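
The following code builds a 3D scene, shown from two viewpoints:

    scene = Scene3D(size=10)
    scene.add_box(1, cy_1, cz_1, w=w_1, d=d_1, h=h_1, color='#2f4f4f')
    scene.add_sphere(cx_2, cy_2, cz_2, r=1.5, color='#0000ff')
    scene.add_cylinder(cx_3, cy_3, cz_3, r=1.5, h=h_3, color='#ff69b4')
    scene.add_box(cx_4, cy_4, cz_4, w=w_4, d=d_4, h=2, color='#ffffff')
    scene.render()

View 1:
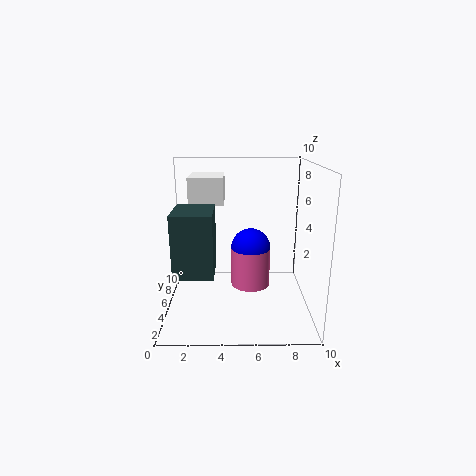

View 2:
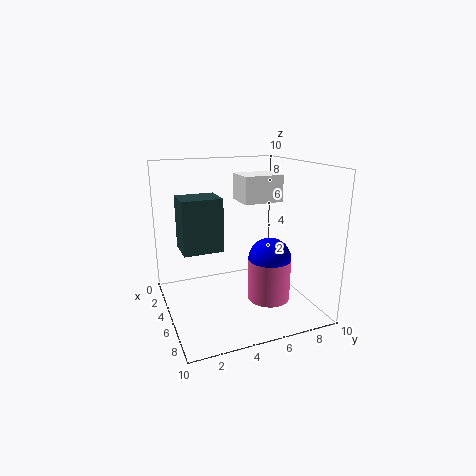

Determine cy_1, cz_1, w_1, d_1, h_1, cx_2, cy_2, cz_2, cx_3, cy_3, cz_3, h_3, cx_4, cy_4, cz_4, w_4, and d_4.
cy_1 = 1.5
cz_1 = 3.5
w_1 = 2.5
d_1 = 3
h_1 = 4
cx_2 = 6
cy_2 = 7
cz_2 = 3.5
cx_3 = 6
cy_3 = 7
cz_3 = 0.5
h_3 = 3
cx_4 = 1.5
cy_4 = 6
cz_4 = 7
w_4 = 2.5
d_4 = 3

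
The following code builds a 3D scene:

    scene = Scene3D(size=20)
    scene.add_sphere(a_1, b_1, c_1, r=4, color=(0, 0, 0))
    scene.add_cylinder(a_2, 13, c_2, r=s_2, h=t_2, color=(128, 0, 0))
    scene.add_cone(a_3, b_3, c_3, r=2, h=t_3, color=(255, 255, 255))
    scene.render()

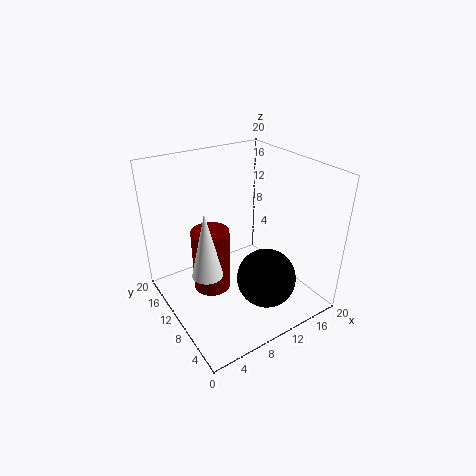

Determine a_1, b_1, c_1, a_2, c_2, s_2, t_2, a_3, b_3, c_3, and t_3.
a_1 = 11.5, b_1 = 5.25, c_1 = 5.5, a_2 = 7.25, c_2 = 1, s_2 = 2.75, t_2 = 9.5, a_3 = 4, b_3 = 8, c_3 = 7.5, t_3 = 8.75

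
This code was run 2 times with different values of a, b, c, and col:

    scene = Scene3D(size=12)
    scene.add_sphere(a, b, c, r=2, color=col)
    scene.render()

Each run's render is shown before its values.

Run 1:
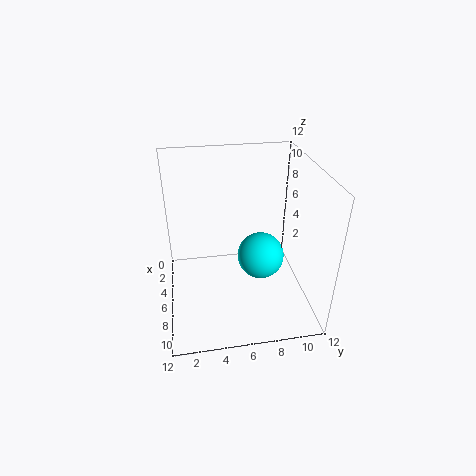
a = 6; b = 8; c = 4; col = 'cyan'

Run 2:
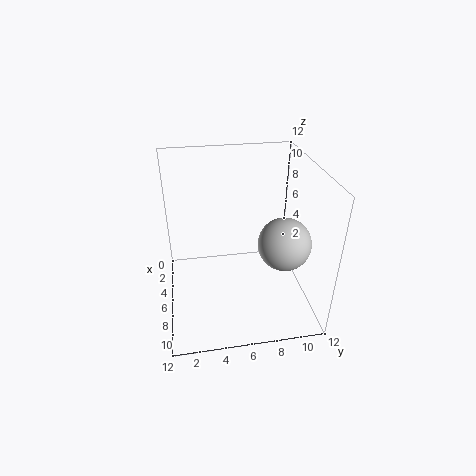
a = 9; b = 9; c = 7; col = 'lightgray'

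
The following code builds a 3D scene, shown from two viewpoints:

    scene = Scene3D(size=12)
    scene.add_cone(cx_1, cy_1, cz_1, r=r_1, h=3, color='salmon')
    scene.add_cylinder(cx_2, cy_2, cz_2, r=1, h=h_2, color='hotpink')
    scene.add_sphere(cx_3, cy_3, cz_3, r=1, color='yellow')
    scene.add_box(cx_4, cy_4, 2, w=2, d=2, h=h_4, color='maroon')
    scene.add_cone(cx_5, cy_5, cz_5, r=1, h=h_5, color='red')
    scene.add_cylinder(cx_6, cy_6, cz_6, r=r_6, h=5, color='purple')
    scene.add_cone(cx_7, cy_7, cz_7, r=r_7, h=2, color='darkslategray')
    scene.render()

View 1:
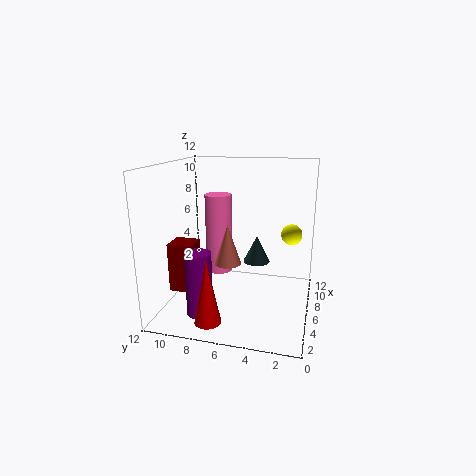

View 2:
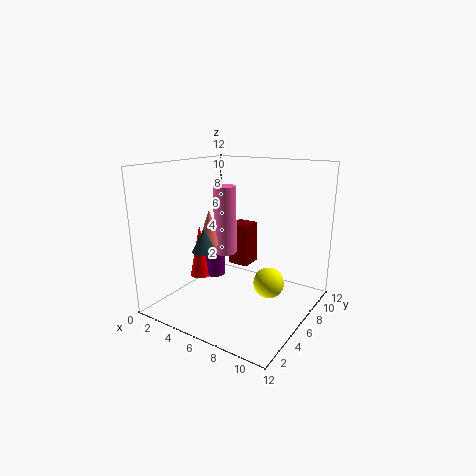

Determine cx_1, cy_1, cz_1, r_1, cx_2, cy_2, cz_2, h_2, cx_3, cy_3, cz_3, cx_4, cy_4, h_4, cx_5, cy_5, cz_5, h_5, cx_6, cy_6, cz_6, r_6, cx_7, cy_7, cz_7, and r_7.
cx_1 = 3
cy_1 = 6
cz_1 = 5
r_1 = 1
cx_2 = 4
cy_2 = 7
cz_2 = 4
h_2 = 6
cx_3 = 11
cy_3 = 2
cz_3 = 5
cx_4 = 3
cy_4 = 9
h_4 = 4
cx_5 = 1
cy_5 = 7
cz_5 = 1
h_5 = 5
cx_6 = 2
cy_6 = 8
cz_6 = 1
r_6 = 1
cx_7 = 4
cy_7 = 4
cz_7 = 5
r_7 = 1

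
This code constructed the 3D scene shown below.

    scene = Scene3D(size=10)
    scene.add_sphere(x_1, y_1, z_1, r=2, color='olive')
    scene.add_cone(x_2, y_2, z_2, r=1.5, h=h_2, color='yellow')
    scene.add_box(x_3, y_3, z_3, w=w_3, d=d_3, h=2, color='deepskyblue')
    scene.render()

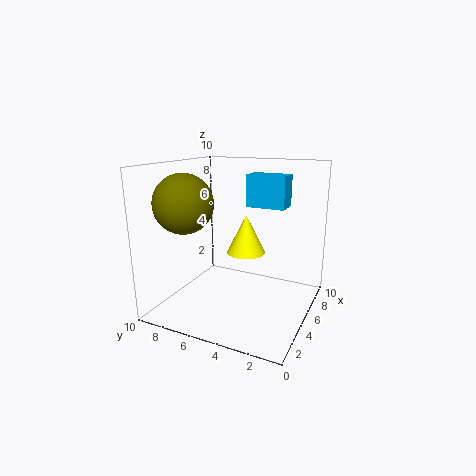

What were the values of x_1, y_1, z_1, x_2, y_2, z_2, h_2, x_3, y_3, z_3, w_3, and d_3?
x_1 = 3, y_1 = 8, z_1 = 7.5, x_2 = 7.5, y_2 = 5.5, z_2 = 3, h_2 = 3, x_3 = 4, y_3 = 1.5, z_3 = 7.5, w_3 = 1.5, d_3 = 2.5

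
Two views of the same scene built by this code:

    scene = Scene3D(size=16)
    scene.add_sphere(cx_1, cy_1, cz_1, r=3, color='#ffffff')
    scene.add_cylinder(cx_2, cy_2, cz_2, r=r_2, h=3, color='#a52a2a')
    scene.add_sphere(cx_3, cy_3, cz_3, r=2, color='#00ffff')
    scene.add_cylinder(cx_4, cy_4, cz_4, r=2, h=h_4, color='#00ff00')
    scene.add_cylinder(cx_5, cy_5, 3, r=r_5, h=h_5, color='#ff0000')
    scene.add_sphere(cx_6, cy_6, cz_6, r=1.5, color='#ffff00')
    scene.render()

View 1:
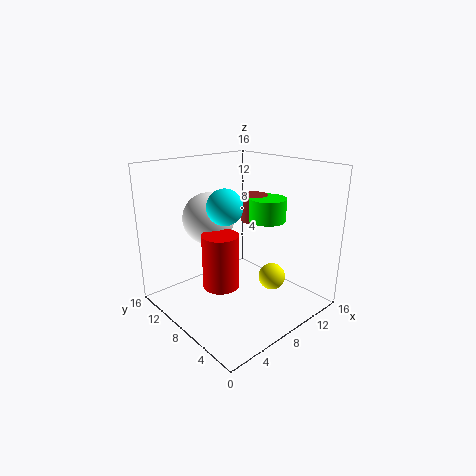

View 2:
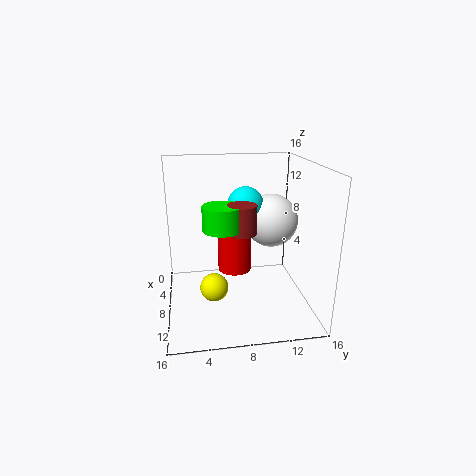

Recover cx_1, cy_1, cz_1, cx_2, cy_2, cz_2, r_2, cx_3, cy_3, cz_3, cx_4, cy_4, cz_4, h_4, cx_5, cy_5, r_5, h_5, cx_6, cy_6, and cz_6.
cx_1 = 7
cy_1 = 12
cz_1 = 9.5
cx_2 = 10.5
cy_2 = 8
cz_2 = 9.5
r_2 = 1.5
cx_3 = 7
cy_3 = 9
cz_3 = 11.5
cx_4 = 10.5
cy_4 = 6
cz_4 = 10
h_4 = 2.5
cx_5 = 5.5
cy_5 = 8
r_5 = 2
h_5 = 6
cx_6 = 10.5
cy_6 = 5
cz_6 = 3.5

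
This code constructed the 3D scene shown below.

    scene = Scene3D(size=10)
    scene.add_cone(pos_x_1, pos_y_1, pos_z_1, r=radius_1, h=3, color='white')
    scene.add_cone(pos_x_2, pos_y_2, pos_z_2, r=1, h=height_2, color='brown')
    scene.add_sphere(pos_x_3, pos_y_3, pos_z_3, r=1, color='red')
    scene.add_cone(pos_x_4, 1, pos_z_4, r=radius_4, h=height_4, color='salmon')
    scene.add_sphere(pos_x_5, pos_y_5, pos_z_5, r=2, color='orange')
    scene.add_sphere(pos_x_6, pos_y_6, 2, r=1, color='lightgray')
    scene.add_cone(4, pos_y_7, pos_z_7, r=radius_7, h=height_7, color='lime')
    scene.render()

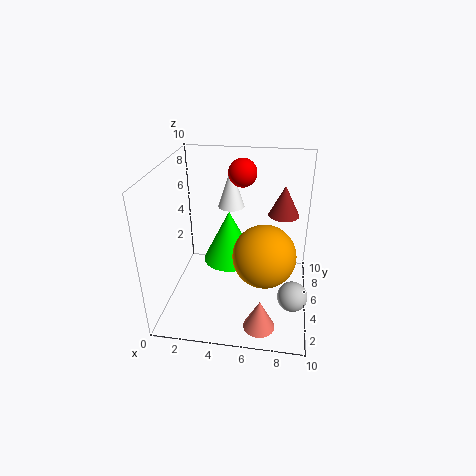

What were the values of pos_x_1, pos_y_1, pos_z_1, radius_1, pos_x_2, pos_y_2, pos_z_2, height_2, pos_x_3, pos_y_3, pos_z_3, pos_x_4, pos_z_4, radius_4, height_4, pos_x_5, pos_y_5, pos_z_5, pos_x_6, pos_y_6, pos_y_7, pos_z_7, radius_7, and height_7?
pos_x_1 = 4; pos_y_1 = 8; pos_z_1 = 6; radius_1 = 1; pos_x_2 = 8; pos_y_2 = 5; pos_z_2 = 7; height_2 = 2; pos_x_3 = 5; pos_y_3 = 7; pos_z_3 = 9; pos_x_4 = 7; pos_z_4 = 1; radius_4 = 1; height_4 = 2; pos_x_5 = 7; pos_y_5 = 3; pos_z_5 = 5; pos_x_6 = 9; pos_y_6 = 3; pos_y_7 = 7; pos_z_7 = 2; radius_7 = 2; height_7 = 4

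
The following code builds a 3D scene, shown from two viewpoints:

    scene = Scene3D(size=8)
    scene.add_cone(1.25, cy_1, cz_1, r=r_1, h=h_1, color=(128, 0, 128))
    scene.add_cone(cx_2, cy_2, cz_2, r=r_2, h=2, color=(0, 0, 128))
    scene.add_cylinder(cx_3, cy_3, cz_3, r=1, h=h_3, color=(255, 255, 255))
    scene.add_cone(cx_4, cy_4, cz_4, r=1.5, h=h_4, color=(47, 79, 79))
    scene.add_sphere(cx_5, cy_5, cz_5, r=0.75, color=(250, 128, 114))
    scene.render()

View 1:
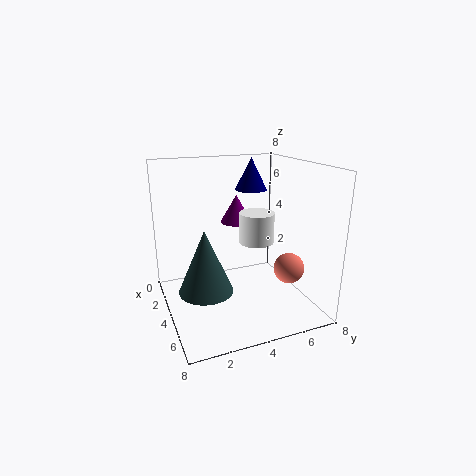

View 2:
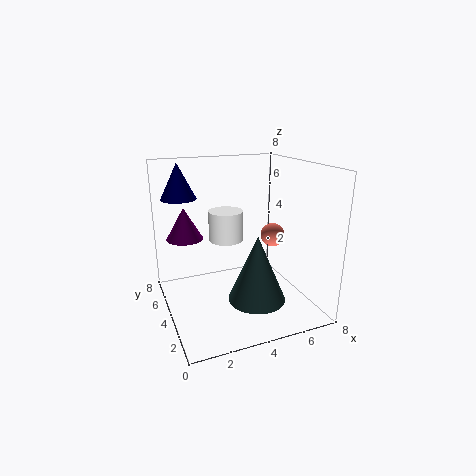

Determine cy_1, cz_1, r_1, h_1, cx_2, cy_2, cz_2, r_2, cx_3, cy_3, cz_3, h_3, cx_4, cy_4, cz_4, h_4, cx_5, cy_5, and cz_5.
cy_1 = 5
cz_1 = 4
r_1 = 1
h_1 = 1.75
cx_2 = 1.25
cy_2 = 6
cz_2 = 6
r_2 = 1
cx_3 = 3.75
cy_3 = 5.25
cz_3 = 3.5
h_3 = 1.75
cx_4 = 4.25
cy_4 = 2
cz_4 = 1.25
h_4 = 3.5
cx_5 = 7
cy_5 = 5.5
cz_5 = 3.25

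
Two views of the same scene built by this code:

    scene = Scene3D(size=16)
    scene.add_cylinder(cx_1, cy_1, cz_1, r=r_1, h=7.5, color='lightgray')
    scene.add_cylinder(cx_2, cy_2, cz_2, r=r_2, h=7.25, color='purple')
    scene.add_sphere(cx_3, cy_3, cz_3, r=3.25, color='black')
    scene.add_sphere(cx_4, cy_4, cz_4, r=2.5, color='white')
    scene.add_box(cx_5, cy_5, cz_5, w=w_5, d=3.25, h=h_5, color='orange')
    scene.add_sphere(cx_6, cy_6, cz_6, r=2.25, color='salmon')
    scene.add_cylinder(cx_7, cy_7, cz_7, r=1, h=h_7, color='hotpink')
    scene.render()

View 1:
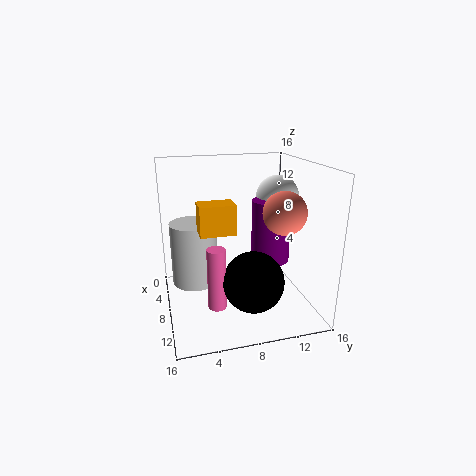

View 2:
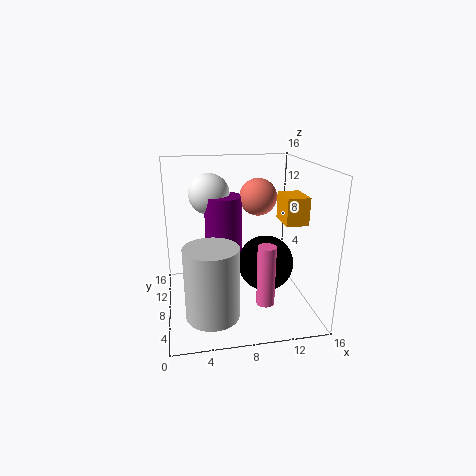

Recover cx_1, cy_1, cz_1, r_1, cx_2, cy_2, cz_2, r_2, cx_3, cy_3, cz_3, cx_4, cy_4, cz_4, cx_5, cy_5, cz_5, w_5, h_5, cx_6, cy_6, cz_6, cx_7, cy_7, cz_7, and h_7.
cx_1 = 4.5
cy_1 = 3.5
cz_1 = 1.5
r_1 = 2.75
cx_2 = 7
cy_2 = 12.25
cz_2 = 4.5
r_2 = 2.25
cx_3 = 11.5
cy_3 = 8.75
cz_3 = 4.25
cx_4 = 5.5
cy_4 = 13.5
cz_4 = 11.75
cx_5 = 11.75
cy_5 = 3
cz_5 = 10.75
w_5 = 2.25
h_5 = 2.75
cx_6 = 11.25
cy_6 = 12
cz_6 = 11.5
cx_7 = 10.5
cy_7 = 5
cz_7 = 1.25
h_7 = 6.75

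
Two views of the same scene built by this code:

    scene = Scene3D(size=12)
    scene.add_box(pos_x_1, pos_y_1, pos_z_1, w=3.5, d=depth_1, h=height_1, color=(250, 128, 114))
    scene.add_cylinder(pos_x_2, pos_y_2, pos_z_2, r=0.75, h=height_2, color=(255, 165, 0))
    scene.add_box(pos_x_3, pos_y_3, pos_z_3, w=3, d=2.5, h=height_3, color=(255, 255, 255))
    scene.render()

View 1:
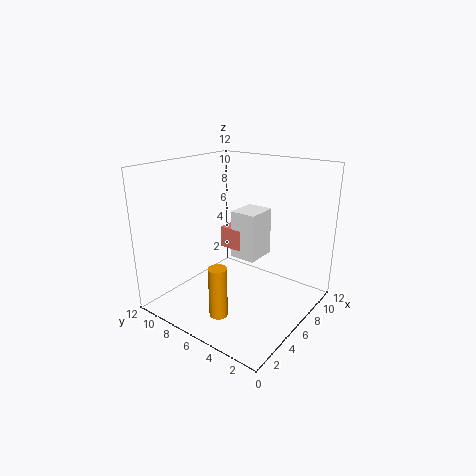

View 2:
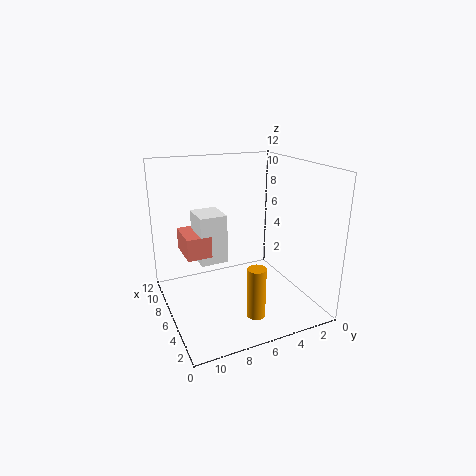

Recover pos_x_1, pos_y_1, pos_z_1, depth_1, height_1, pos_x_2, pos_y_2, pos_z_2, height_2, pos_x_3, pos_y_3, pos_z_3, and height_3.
pos_x_1 = 8.25
pos_y_1 = 7.5
pos_z_1 = 3.5
depth_1 = 2.25
height_1 = 2
pos_x_2 = 3
pos_y_2 = 5.75
pos_z_2 = 0.25
height_2 = 4.25
pos_x_3 = 8.25
pos_y_3 = 6
pos_z_3 = 2.75
height_3 = 4.5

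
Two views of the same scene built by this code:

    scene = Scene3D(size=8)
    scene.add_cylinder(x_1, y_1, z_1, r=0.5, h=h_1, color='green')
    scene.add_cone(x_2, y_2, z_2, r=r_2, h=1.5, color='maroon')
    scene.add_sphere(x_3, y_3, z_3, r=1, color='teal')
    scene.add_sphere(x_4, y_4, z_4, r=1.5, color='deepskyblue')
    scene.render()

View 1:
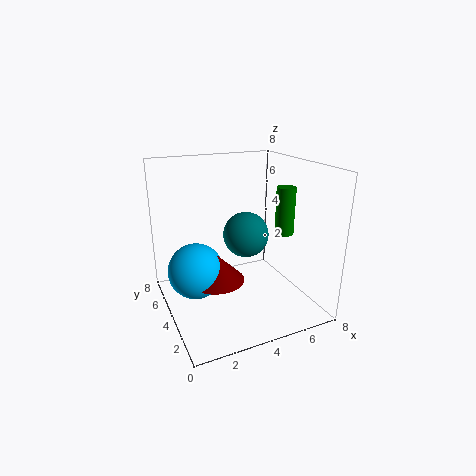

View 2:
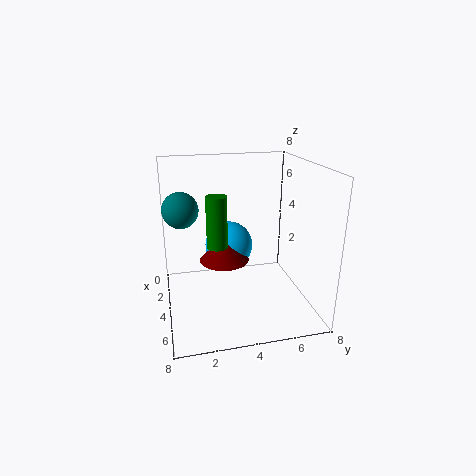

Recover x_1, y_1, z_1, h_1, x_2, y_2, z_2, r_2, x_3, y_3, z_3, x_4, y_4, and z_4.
x_1 = 6
y_1 = 2.5
z_1 = 4.5
h_1 = 2.5
x_2 = 2.5
y_2 = 3.5
z_2 = 2
r_2 = 1.5
x_3 = 3
y_3 = 1
z_3 = 5.5
x_4 = 1.5
y_4 = 4
z_4 = 2.5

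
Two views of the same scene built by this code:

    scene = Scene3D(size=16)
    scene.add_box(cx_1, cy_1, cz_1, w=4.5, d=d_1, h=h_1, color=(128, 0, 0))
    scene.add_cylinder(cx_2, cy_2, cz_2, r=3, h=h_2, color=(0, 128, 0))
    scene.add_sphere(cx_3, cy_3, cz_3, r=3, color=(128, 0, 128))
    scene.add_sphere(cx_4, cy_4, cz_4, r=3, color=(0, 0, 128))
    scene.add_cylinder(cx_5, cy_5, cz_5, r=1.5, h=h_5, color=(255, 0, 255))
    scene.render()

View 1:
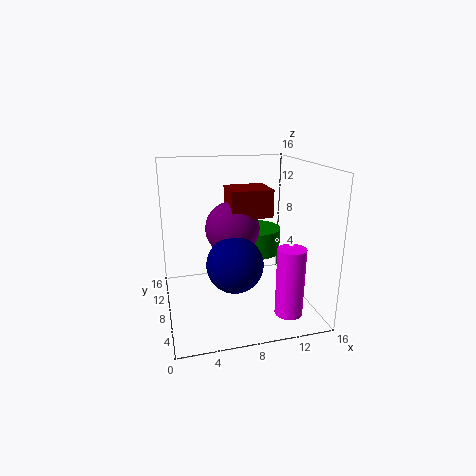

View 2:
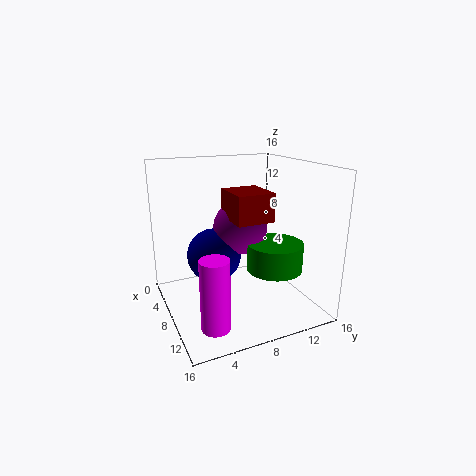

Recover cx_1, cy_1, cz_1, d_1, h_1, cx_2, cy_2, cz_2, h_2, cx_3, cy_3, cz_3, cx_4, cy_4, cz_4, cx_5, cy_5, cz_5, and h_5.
cx_1 = 7; cy_1 = 6.5; cz_1 = 10.5; d_1 = 4; h_1 = 3; cx_2 = 11; cy_2 = 11; cz_2 = 5; h_2 = 3; cx_3 = 7.5; cy_3 = 8.5; cz_3 = 9; cx_4 = 7; cy_4 = 5.5; cz_4 = 6; cx_5 = 12.5; cy_5 = 3.5; cz_5 = 0.5; h_5 = 7.5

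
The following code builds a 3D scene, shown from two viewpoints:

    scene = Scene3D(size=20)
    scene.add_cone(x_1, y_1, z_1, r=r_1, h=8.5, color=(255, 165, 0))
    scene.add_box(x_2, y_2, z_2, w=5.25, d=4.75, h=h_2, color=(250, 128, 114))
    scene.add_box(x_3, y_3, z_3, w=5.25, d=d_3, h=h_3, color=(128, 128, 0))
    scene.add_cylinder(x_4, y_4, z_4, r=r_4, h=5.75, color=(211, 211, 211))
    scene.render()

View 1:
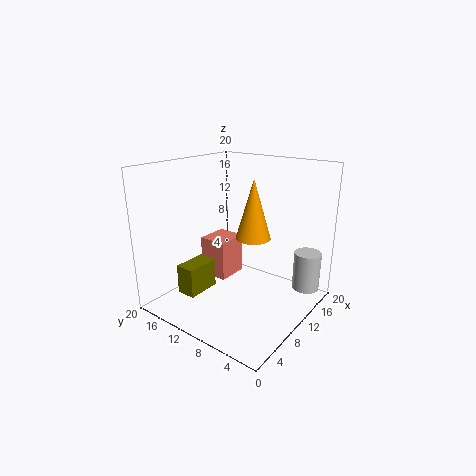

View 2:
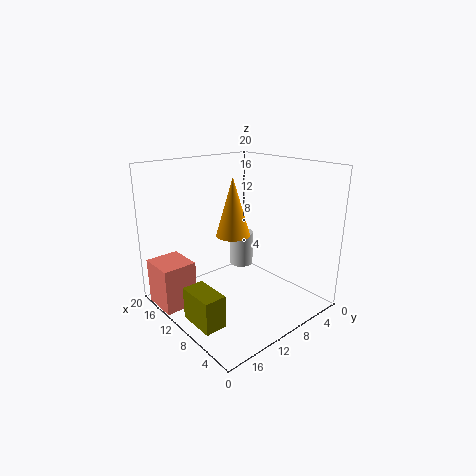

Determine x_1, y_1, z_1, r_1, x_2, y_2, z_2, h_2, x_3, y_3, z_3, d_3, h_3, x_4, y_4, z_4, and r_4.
x_1 = 12.25, y_1 = 9, z_1 = 9.5, r_1 = 2.5, x_2 = 13, y_2 = 15.25, z_2 = 0.25, h_2 = 6.5, x_3 = 6, y_3 = 15.5, z_3 = 0.25, d_3 = 3, h_3 = 4.5, x_4 = 17.5, y_4 = 2.75, z_4 = 1.25, r_4 = 2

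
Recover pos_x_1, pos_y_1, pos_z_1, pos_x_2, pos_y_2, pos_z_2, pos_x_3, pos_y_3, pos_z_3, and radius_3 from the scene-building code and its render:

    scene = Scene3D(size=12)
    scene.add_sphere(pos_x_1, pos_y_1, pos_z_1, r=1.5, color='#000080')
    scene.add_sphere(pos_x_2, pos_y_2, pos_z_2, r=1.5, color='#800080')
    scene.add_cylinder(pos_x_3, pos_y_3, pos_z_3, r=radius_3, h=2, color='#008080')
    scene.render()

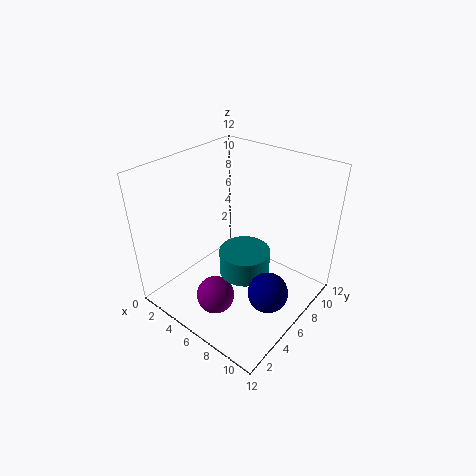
pos_x_1 = 10.5, pos_y_1 = 4, pos_z_1 = 4, pos_x_2 = 6.5, pos_y_2 = 2.5, pos_z_2 = 2.5, pos_x_3 = 7.5, pos_y_3 = 5, pos_z_3 = 4, radius_3 = 2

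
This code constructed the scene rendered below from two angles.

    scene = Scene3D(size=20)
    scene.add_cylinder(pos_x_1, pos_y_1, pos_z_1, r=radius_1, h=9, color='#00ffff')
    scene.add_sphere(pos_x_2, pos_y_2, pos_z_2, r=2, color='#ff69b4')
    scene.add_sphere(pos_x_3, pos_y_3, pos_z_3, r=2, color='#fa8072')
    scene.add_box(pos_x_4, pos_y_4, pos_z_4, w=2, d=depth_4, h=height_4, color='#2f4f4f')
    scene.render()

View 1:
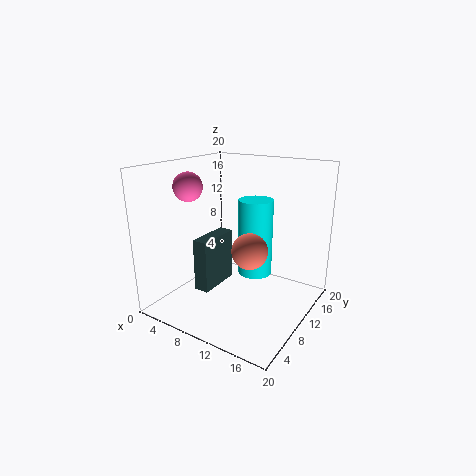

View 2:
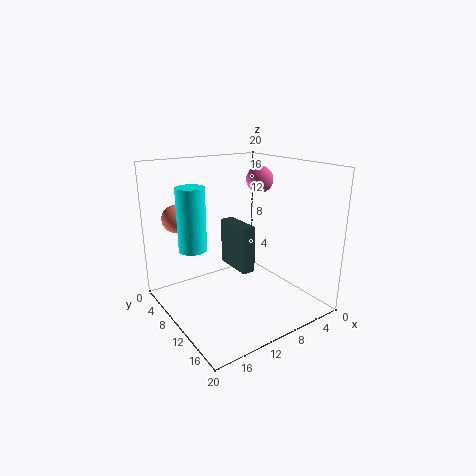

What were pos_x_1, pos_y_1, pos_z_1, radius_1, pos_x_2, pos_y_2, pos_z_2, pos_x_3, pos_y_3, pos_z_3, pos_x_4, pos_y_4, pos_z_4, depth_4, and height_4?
pos_x_1 = 15
pos_y_1 = 6
pos_z_1 = 8
radius_1 = 2
pos_x_2 = 4
pos_y_2 = 7
pos_z_2 = 17
pos_x_3 = 16
pos_y_3 = 3
pos_z_3 = 12
pos_x_4 = 7
pos_y_4 = 4
pos_z_4 = 4
depth_4 = 6
height_4 = 7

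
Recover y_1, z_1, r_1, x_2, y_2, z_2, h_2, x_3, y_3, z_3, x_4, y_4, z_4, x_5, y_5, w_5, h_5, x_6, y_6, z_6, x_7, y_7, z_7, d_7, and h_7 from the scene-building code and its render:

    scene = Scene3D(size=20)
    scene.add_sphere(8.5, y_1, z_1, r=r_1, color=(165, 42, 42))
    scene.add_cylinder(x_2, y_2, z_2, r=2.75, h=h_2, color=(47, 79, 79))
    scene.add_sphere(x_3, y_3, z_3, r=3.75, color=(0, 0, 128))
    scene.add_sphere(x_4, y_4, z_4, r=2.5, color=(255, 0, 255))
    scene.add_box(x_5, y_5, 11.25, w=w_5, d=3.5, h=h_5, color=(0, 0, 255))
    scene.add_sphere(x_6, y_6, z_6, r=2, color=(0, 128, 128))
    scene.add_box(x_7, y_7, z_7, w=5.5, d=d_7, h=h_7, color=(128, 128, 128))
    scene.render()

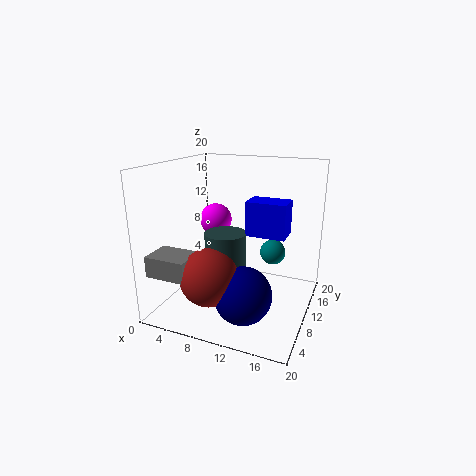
y_1 = 4; z_1 = 6.5; r_1 = 3.75; x_2 = 9.25; y_2 = 7.5; z_2 = 6; h_2 = 5.5; x_3 = 12.75; y_3 = 5; z_3 = 4.25; x_4 = 4; y_4 = 15.25; z_4 = 10.5; x_5 = 11.75; y_5 = 8; w_5 = 5.25; h_5 = 4.5; x_6 = 13; y_6 = 17.25; z_6 = 5.5; x_7 = 1; y_7 = 1; z_7 = 6.5; d_7 = 4.25; h_7 = 2.75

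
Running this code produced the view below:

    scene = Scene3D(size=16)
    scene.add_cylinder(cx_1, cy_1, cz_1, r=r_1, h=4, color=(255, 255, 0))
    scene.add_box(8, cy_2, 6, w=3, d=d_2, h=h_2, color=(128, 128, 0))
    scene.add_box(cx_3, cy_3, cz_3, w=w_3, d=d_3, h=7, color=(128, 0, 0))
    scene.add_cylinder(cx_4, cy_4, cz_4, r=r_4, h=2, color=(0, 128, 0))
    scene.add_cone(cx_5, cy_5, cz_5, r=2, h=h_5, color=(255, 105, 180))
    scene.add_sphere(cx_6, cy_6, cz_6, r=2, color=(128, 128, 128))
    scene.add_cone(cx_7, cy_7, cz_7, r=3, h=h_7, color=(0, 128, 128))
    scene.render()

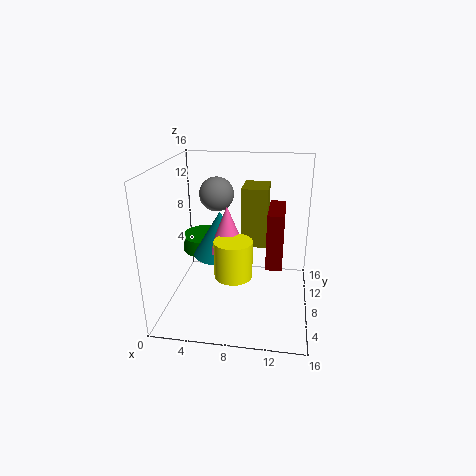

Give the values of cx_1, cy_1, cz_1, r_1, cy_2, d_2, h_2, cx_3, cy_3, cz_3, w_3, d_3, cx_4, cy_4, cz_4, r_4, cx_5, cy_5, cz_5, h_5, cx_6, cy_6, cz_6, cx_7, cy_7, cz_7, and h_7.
cx_1 = 8; cy_1 = 5; cz_1 = 5; r_1 = 2; cy_2 = 10; d_2 = 4; h_2 = 7; cx_3 = 11; cy_3 = 10; cz_3 = 3; w_3 = 2; d_3 = 6; cx_4 = 3; cy_4 = 13; cz_4 = 4; r_4 = 3; cx_5 = 7; cy_5 = 7; cz_5 = 7; h_5 = 5; cx_6 = 5; cy_6 = 11; cz_6 = 12; cx_7 = 6; cy_7 = 8; cz_7 = 6; h_7 = 5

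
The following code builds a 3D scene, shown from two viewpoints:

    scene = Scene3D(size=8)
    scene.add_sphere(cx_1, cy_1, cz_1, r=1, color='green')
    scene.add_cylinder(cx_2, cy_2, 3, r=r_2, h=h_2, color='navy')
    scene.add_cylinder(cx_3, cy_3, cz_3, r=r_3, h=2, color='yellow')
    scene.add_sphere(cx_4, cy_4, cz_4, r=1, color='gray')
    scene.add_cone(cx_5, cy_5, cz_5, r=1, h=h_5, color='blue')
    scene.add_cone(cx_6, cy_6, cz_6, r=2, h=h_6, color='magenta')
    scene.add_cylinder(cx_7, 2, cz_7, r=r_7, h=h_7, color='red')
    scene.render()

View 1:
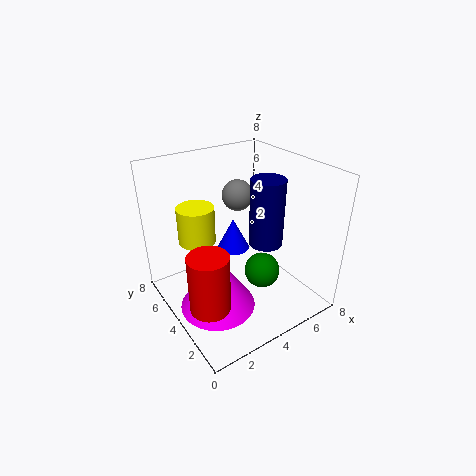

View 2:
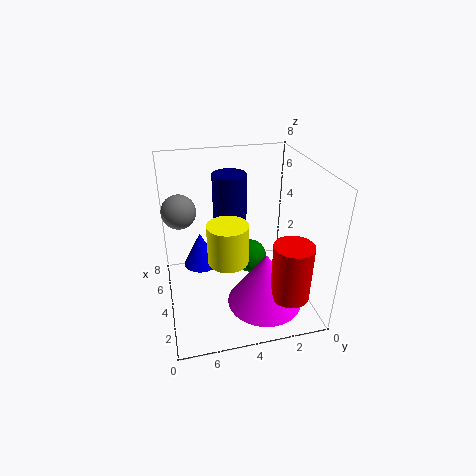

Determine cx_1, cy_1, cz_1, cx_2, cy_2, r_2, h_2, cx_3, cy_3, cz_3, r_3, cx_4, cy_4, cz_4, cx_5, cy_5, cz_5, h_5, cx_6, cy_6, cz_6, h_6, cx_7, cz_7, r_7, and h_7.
cx_1 = 5, cy_1 = 3, cz_1 = 2, cx_2 = 6, cy_2 = 4, r_2 = 1, h_2 = 4, cx_3 = 2, cy_3 = 5, cz_3 = 4, r_3 = 1, cx_4 = 6, cy_4 = 7, cz_4 = 5, cx_5 = 5, cy_5 = 6, cz_5 = 2, h_5 = 2, cx_6 = 2, cy_6 = 3, cz_6 = 1, h_6 = 3, cx_7 = 1, cz_7 = 2, r_7 = 1, h_7 = 3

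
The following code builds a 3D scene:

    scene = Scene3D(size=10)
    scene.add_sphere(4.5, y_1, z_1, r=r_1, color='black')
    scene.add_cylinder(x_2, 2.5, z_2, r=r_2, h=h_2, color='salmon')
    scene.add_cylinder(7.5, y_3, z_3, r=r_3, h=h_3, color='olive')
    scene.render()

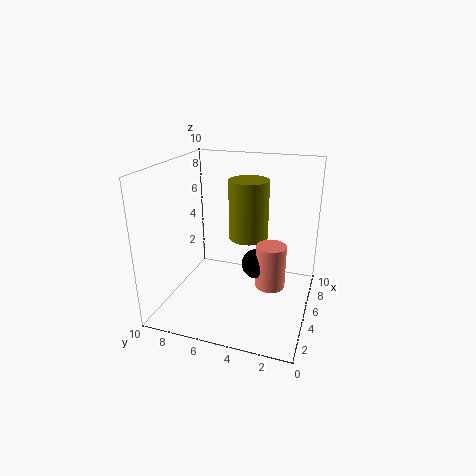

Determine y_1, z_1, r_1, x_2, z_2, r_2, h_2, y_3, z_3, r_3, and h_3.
y_1 = 3.5
z_1 = 3.5
r_1 = 1
x_2 = 4.5
z_2 = 2
r_2 = 1
h_2 = 3
y_3 = 5
z_3 = 4
r_3 = 1.5
h_3 = 4.5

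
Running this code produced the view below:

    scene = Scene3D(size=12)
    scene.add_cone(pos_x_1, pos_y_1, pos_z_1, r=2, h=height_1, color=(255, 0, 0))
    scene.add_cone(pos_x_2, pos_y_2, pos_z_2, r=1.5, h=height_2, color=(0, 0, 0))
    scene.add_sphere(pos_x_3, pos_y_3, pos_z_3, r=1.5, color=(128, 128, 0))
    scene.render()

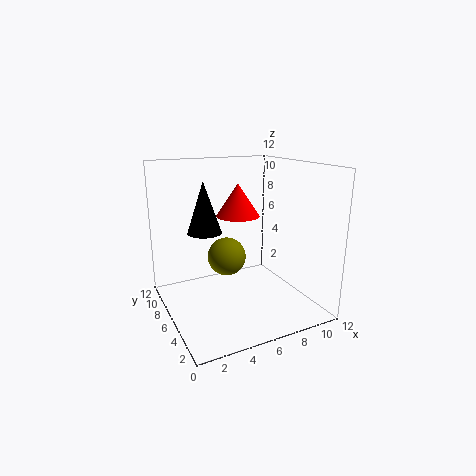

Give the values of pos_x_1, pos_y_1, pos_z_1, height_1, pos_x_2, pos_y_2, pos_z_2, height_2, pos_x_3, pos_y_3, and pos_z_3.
pos_x_1 = 7.5, pos_y_1 = 9, pos_z_1 = 7, height_1 = 3, pos_x_2 = 4, pos_y_2 = 8.5, pos_z_2 = 6, height_2 = 4.5, pos_x_3 = 4.5, pos_y_3 = 5, pos_z_3 = 5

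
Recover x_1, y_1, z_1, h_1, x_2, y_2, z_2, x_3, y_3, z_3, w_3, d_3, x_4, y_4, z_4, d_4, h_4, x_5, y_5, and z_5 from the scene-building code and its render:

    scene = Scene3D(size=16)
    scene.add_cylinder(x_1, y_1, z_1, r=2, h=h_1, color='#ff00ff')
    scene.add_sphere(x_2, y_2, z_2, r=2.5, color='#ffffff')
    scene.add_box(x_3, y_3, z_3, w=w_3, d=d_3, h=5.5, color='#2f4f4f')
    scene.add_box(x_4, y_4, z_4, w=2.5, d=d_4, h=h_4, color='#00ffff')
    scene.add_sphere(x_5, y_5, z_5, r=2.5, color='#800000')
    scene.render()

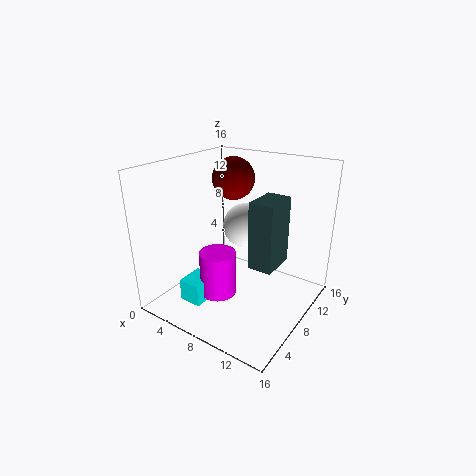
x_1 = 7
y_1 = 5.5
z_1 = 2
h_1 = 5
x_2 = 8
y_2 = 9.5
z_2 = 9
x_3 = 14
y_3 = 0.5
z_3 = 10
w_3 = 2
d_3 = 3
x_4 = 4
y_4 = 2.5
z_4 = 1.5
d_4 = 3
h_4 = 2.5
x_5 = 5
y_5 = 11.5
z_5 = 13.5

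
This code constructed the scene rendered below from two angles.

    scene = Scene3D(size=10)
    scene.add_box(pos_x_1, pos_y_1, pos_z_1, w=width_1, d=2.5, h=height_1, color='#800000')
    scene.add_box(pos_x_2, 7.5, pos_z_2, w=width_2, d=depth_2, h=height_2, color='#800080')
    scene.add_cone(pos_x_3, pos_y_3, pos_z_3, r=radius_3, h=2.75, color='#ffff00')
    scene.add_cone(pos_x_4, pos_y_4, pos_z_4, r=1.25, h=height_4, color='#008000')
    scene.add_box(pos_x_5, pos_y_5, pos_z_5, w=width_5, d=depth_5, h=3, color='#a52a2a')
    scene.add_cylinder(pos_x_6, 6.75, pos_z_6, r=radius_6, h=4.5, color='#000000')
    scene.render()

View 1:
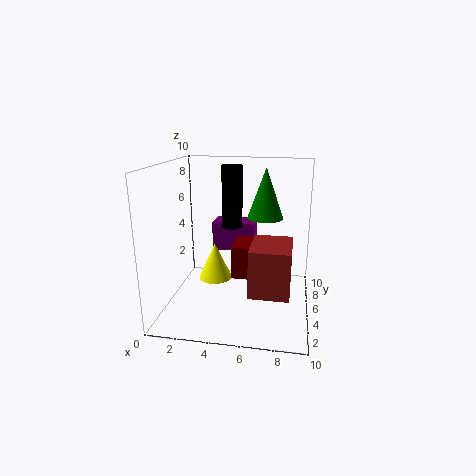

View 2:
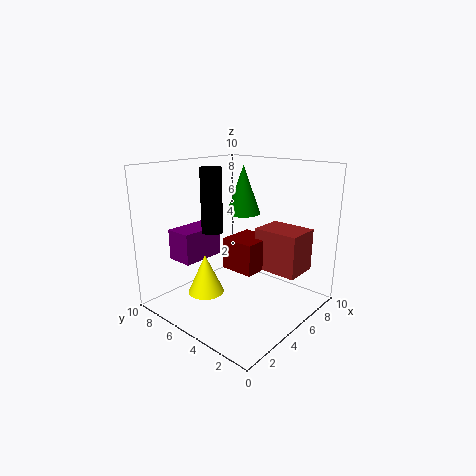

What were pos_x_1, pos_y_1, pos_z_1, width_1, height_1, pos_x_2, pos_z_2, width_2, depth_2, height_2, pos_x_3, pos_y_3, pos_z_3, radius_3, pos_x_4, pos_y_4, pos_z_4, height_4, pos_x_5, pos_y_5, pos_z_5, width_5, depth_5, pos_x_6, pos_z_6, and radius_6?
pos_x_1 = 4.75; pos_y_1 = 3.75; pos_z_1 = 2.5; width_1 = 2.75; height_1 = 2.25; pos_x_2 = 2.5; pos_z_2 = 3; width_2 = 3.25; depth_2 = 2; height_2 = 2.25; pos_x_3 = 3; pos_y_3 = 6.25; pos_z_3 = 1.25; radius_3 = 1.25; pos_x_4 = 6.75; pos_y_4 = 6; pos_z_4 = 6.25; height_4 = 3.5; pos_x_5 = 6.25; pos_y_5 = 1.25; pos_z_5 = 2.5; width_5 = 2.5; depth_5 = 3.25; pos_x_6 = 4.25; pos_z_6 = 5.25; radius_6 = 0.75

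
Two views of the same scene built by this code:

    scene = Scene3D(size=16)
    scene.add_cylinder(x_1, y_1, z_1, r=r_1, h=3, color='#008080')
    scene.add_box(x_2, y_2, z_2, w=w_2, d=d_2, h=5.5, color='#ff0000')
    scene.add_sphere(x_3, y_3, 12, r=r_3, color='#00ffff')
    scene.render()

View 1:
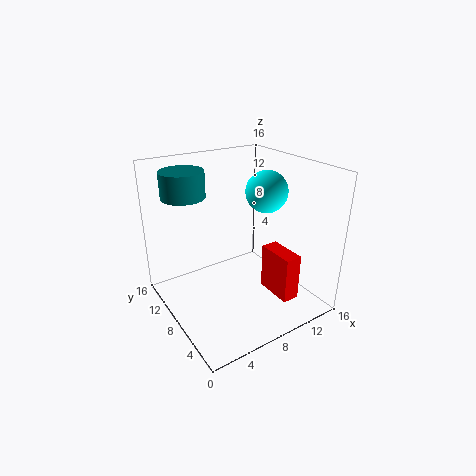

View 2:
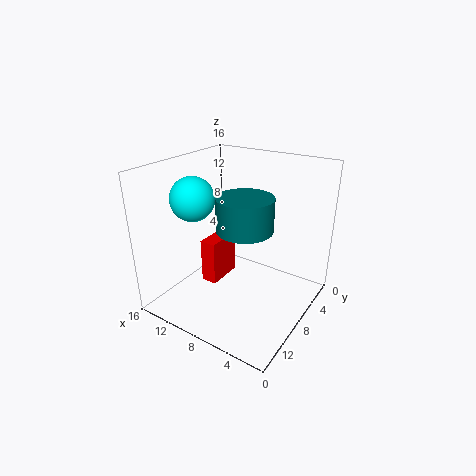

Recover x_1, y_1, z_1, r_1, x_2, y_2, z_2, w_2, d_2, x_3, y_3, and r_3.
x_1 = 4, y_1 = 13, z_1 = 12, r_1 = 2.5, x_2 = 11.5, y_2 = 3.5, z_2 = 0.5, w_2 = 2, d_2 = 4.5, x_3 = 13, y_3 = 9.5, r_3 = 2.5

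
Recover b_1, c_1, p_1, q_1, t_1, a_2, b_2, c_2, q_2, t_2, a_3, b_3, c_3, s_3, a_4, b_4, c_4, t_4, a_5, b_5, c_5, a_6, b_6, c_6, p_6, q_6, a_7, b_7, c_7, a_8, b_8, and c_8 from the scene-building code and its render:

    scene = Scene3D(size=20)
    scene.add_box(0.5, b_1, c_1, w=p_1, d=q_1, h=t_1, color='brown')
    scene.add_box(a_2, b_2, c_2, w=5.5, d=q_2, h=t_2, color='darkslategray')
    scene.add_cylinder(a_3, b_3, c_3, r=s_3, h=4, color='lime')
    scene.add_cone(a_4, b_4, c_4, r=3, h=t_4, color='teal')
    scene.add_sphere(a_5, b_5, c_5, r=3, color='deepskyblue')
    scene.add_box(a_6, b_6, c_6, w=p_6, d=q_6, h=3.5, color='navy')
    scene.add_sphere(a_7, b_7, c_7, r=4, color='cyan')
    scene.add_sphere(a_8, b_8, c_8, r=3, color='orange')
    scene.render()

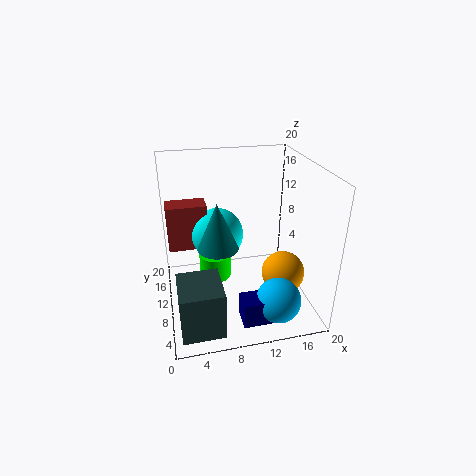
b_1 = 15
c_1 = 6
p_1 = 6
q_1 = 3.5
t_1 = 7
a_2 = 1
b_2 = 1
c_2 = 1
q_2 = 6
t_2 = 6.5
a_3 = 7.5
b_3 = 15.5
c_3 = 0.5
s_3 = 2.5
a_4 = 7.5
b_4 = 12
c_4 = 7.5
t_4 = 7
a_5 = 14
b_5 = 3.5
c_5 = 3.5
a_6 = 9
b_6 = 2
c_6 = 1
p_6 = 6.5
q_6 = 3
a_7 = 8
b_7 = 15.5
c_7 = 8
a_8 = 16
b_8 = 7.5
c_8 = 5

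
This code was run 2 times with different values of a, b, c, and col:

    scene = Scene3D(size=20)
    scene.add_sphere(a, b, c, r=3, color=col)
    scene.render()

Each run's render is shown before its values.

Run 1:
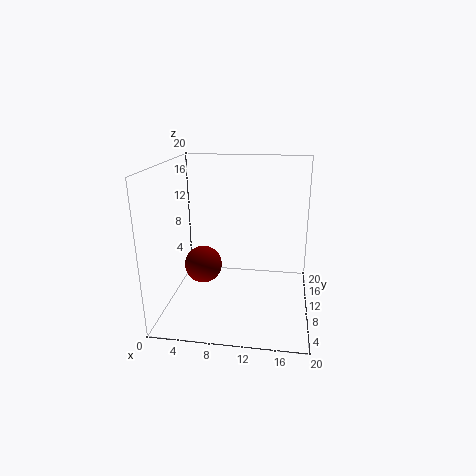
a = 3.5; b = 15; c = 3; col = 'maroon'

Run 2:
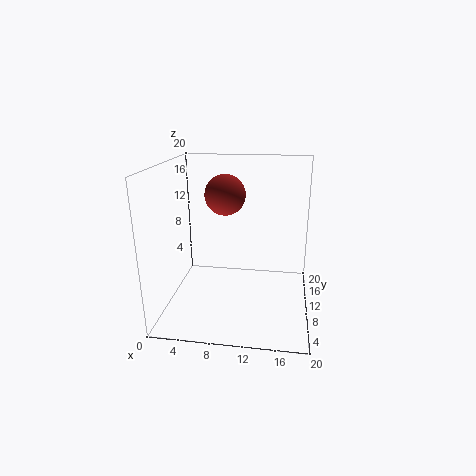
a = 7.5; b = 14; c = 15; col = 'brown'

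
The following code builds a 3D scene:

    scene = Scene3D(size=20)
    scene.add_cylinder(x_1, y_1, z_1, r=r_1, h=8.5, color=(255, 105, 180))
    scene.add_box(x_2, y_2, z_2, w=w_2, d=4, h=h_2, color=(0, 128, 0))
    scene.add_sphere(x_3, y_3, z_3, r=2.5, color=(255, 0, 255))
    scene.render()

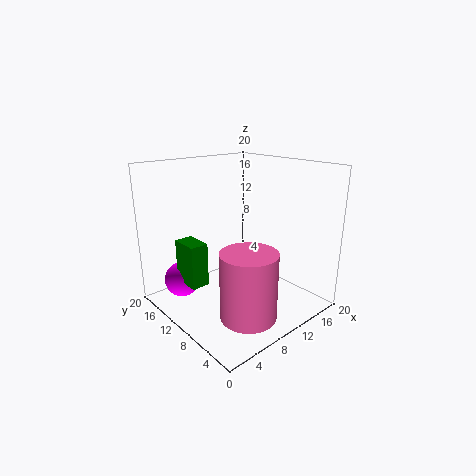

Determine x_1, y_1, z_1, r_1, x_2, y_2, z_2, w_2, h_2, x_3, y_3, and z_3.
x_1 = 6
y_1 = 3.5
z_1 = 2.5
r_1 = 3.5
x_2 = 3
y_2 = 11
z_2 = 4
w_2 = 2.5
h_2 = 6
x_3 = 4
y_3 = 15.5
z_3 = 3.5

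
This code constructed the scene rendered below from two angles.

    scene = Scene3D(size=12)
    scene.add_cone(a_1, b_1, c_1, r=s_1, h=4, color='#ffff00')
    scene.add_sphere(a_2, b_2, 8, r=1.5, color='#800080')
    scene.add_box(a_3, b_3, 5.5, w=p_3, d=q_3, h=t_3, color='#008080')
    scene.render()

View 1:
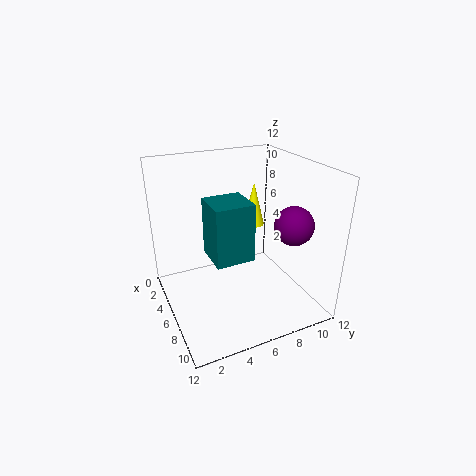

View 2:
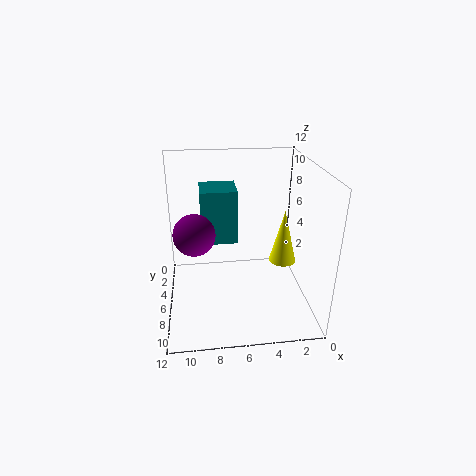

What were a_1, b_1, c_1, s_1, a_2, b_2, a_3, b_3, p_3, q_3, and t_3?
a_1 = 3; b_1 = 9; c_1 = 5.5; s_1 = 1; a_2 = 9.5; b_2 = 9; a_3 = 6; b_3 = 3; p_3 = 3; q_3 = 3; t_3 = 4.5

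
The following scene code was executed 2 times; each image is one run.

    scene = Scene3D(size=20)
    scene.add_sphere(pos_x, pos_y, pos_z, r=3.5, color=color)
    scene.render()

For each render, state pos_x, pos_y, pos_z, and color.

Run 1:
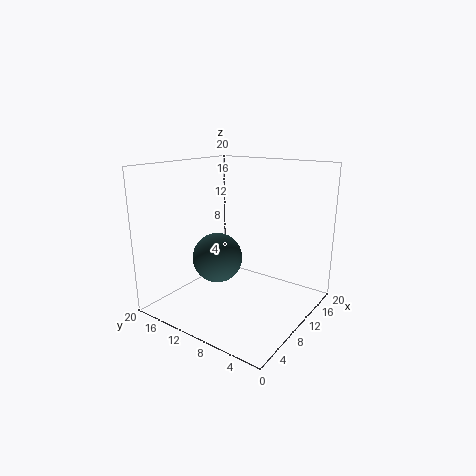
pos_x = 8.5, pos_y = 12.5, pos_z = 7, color = 'darkslategray'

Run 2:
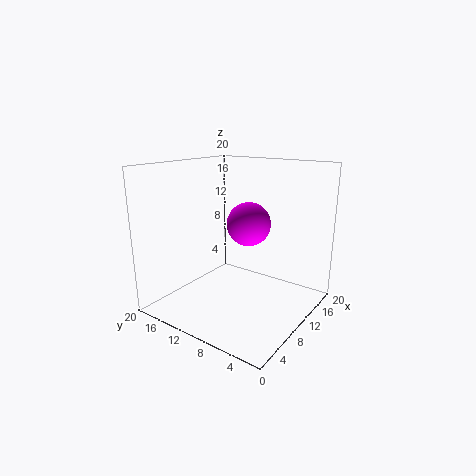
pos_x = 16.5, pos_y = 12.5, pos_z = 10, color = 'magenta'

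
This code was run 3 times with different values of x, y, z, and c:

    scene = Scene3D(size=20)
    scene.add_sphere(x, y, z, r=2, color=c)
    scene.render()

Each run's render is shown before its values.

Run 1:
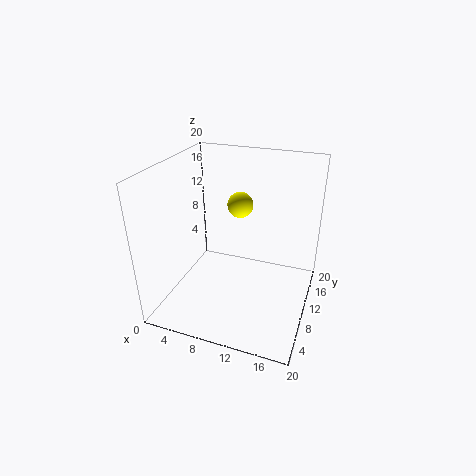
x = 8; y = 16.5; z = 12; c = 'yellow'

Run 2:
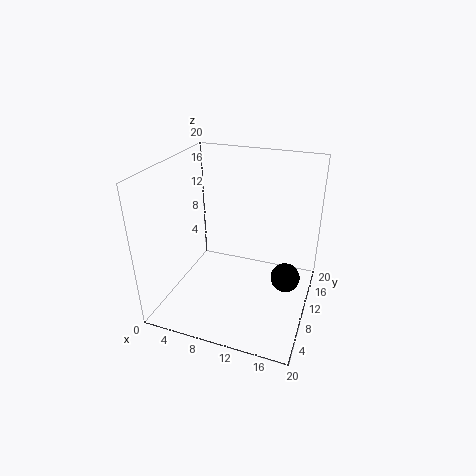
x = 17; y = 10; z = 5; c = 'black'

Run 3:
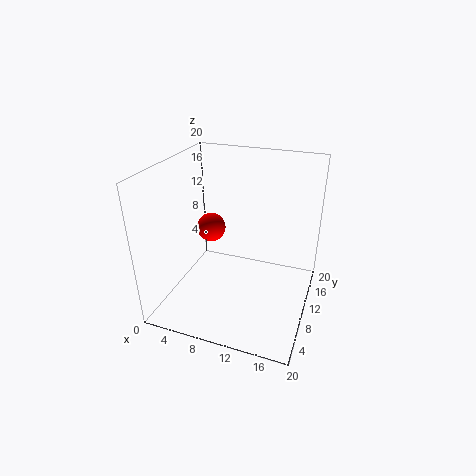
x = 6; y = 10; z = 11; c = 'red'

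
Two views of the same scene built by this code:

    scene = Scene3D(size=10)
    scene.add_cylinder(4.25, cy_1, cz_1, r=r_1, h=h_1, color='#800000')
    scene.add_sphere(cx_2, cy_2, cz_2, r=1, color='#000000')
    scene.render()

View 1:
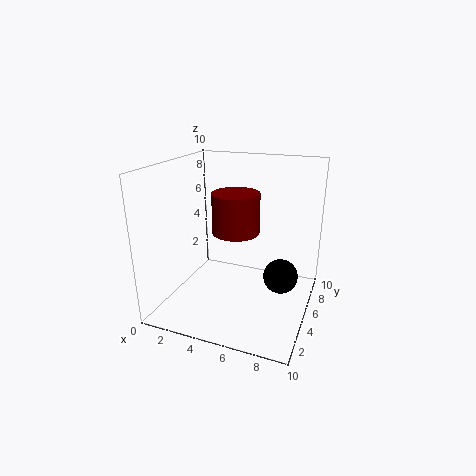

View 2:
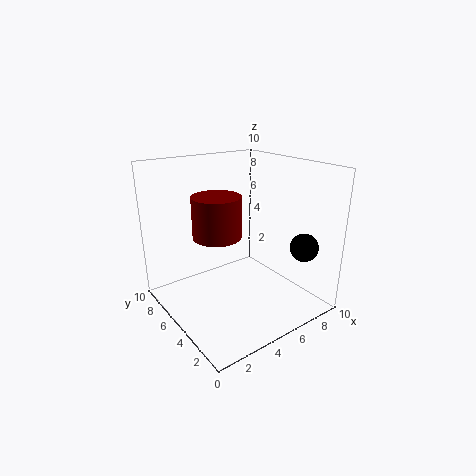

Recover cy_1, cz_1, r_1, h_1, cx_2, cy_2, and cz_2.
cy_1 = 6.5, cz_1 = 4.75, r_1 = 1.75, h_1 = 3, cx_2 = 8.75, cy_2 = 2.25, cz_2 = 4.25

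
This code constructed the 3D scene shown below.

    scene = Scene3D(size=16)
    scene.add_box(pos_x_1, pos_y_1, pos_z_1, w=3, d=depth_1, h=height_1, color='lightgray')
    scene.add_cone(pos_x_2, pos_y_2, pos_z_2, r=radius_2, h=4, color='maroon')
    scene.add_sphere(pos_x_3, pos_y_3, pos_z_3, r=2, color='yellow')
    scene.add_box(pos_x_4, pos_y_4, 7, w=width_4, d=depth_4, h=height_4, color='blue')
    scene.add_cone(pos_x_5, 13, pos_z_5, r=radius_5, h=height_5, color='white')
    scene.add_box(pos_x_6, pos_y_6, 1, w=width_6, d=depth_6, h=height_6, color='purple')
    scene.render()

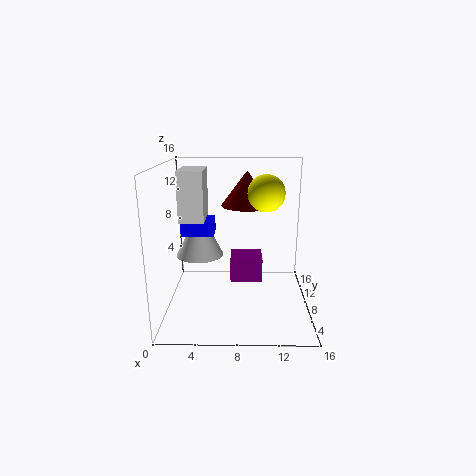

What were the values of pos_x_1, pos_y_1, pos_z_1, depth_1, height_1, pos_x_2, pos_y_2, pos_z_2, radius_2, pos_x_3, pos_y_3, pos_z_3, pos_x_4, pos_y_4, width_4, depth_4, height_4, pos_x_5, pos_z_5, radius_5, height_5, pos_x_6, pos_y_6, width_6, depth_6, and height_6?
pos_x_1 = 1
pos_y_1 = 10
pos_z_1 = 9
depth_1 = 5
height_1 = 6
pos_x_2 = 9
pos_y_2 = 11
pos_z_2 = 11
radius_2 = 3
pos_x_3 = 11
pos_y_3 = 8
pos_z_3 = 13
pos_x_4 = 1
pos_y_4 = 11
width_4 = 4
depth_4 = 3
height_4 = 2
pos_x_5 = 3
pos_z_5 = 4
radius_5 = 3
height_5 = 6
pos_x_6 = 7
pos_y_6 = 11
width_6 = 4
depth_6 = 4
height_6 = 3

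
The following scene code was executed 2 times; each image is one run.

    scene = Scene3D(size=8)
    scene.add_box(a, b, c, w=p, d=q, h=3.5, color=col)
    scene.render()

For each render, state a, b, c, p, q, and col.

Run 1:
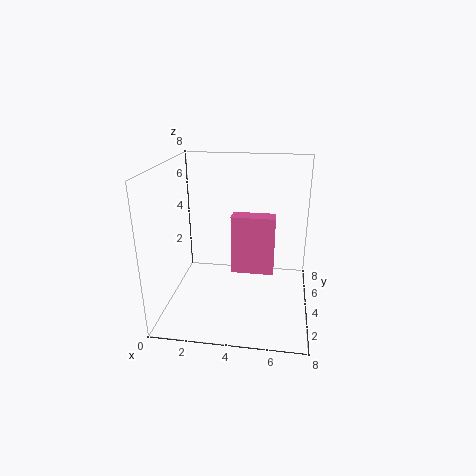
a = 3.5
b = 4.5
c = 1.5
p = 2.5
q = 1
col = 'hotpink'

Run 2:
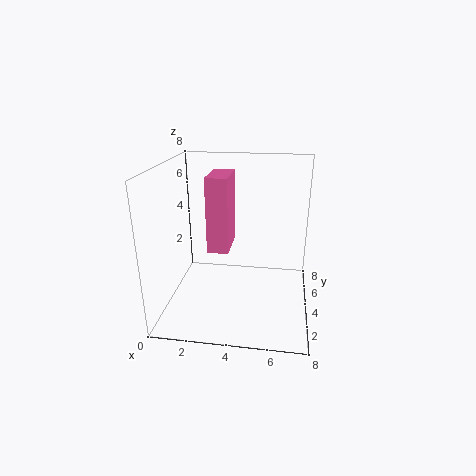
a = 3
b = 1
c = 4.5
p = 1
q = 2
col = 'hotpink'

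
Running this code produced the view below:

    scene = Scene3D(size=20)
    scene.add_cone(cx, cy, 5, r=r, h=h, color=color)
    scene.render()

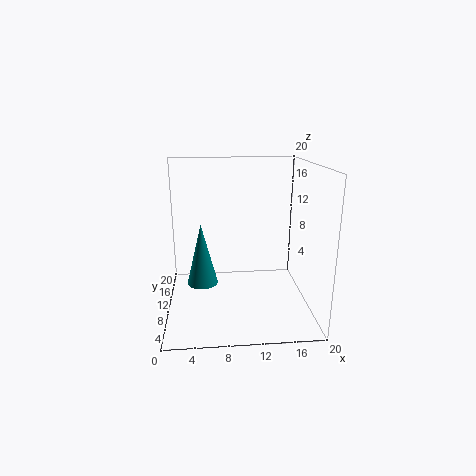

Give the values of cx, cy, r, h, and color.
cx = 5; cy = 7; r = 2; h = 8; color = 'teal'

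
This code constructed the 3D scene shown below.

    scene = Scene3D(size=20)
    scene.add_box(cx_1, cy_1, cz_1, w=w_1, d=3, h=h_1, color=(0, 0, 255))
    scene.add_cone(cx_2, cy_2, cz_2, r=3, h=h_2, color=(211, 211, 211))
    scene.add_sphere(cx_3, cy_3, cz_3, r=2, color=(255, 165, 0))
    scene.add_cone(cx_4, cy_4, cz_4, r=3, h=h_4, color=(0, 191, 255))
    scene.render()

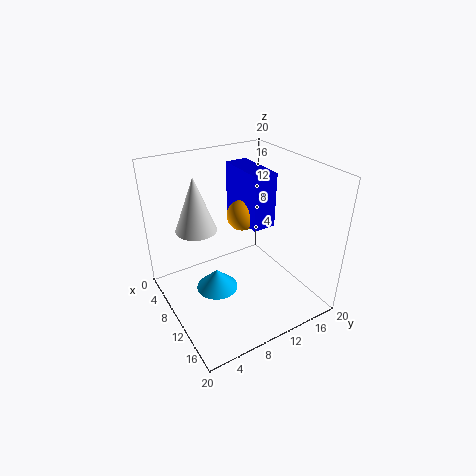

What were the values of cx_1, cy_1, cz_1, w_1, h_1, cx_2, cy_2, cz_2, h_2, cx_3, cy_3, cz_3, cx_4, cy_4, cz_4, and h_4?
cx_1 = 7, cy_1 = 10, cz_1 = 13, w_1 = 7, h_1 = 7, cx_2 = 5, cy_2 = 6, cz_2 = 10, h_2 = 8, cx_3 = 11, cy_3 = 10, cz_3 = 14, cx_4 = 9, cy_4 = 7, cz_4 = 2, h_4 = 3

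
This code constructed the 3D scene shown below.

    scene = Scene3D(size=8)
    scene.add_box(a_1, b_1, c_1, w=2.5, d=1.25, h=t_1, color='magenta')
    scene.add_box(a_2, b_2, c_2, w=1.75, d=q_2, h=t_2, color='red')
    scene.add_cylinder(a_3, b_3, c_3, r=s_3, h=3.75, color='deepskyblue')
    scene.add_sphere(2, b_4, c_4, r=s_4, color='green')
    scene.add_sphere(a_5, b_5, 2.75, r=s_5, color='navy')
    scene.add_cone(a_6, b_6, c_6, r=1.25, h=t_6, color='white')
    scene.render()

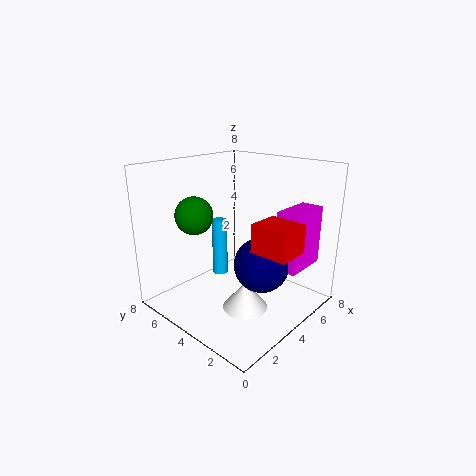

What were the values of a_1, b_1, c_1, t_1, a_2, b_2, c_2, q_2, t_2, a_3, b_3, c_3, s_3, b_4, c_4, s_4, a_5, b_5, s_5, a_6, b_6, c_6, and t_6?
a_1 = 4.75, b_1 = 0.75, c_1 = 2.5, t_1 = 3.25, a_2 = 3, b_2 = 0.25, c_2 = 4, q_2 = 2, t_2 = 1.5, a_3 = 5.5, b_3 = 7, c_3 = 0.25, s_3 = 0.5, b_4 = 5.25, c_4 = 5.5, s_4 = 1, a_5 = 4.25, b_5 = 2.5, s_5 = 1.5, a_6 = 3.5, b_6 = 3, c_6 = 0.25, t_6 = 1.5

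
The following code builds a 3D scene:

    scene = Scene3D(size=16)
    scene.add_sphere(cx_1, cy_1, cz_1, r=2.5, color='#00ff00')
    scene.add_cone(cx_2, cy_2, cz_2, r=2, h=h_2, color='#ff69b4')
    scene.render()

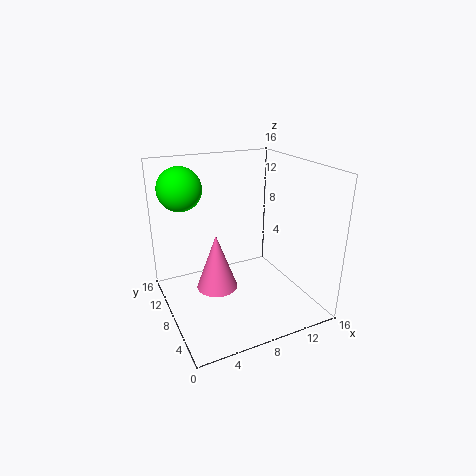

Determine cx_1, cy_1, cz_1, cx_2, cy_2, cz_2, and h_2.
cx_1 = 3; cy_1 = 12.5; cz_1 = 13; cx_2 = 4; cy_2 = 4.5; cz_2 = 5; h_2 = 5.5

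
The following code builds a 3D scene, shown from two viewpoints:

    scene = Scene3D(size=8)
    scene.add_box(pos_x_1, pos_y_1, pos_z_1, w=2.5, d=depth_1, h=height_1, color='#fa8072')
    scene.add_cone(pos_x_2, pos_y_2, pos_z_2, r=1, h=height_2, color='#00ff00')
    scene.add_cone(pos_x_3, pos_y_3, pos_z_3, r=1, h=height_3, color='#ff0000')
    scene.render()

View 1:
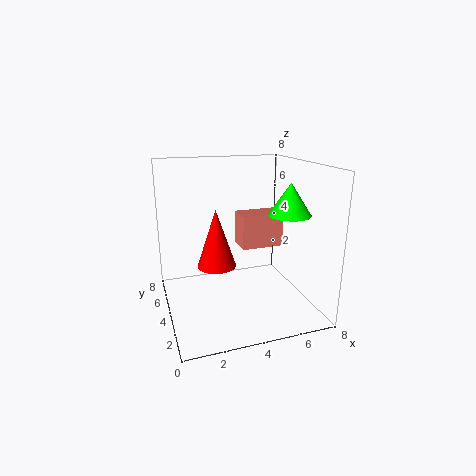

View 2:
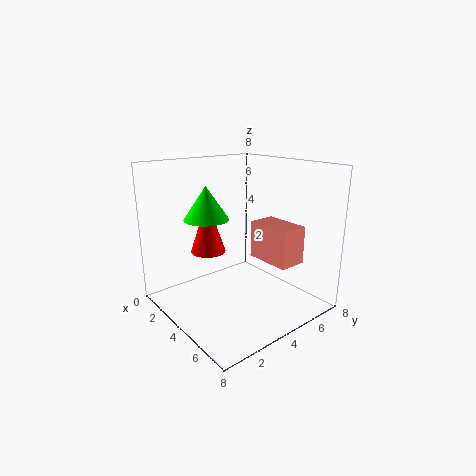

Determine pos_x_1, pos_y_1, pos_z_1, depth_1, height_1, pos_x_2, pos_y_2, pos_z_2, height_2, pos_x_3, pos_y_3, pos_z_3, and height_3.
pos_x_1 = 4.5, pos_y_1 = 4.5, pos_z_1 = 3, depth_1 = 1.5, height_1 = 2, pos_x_2 = 5.5, pos_y_2 = 1, pos_z_2 = 6, height_2 = 1.5, pos_x_3 = 2.5, pos_y_3 = 3, pos_z_3 = 3, height_3 = 3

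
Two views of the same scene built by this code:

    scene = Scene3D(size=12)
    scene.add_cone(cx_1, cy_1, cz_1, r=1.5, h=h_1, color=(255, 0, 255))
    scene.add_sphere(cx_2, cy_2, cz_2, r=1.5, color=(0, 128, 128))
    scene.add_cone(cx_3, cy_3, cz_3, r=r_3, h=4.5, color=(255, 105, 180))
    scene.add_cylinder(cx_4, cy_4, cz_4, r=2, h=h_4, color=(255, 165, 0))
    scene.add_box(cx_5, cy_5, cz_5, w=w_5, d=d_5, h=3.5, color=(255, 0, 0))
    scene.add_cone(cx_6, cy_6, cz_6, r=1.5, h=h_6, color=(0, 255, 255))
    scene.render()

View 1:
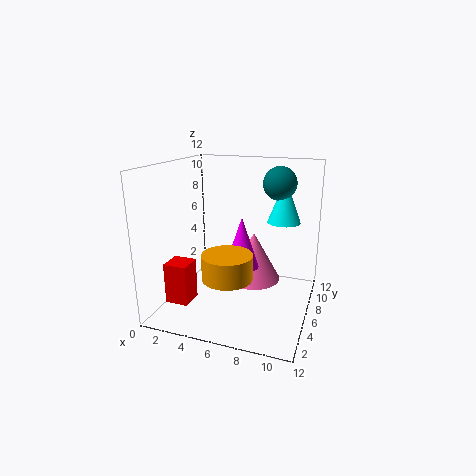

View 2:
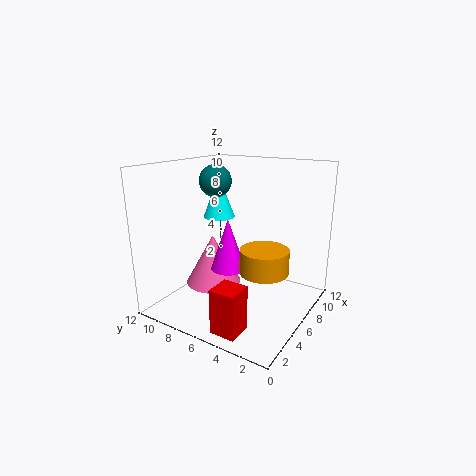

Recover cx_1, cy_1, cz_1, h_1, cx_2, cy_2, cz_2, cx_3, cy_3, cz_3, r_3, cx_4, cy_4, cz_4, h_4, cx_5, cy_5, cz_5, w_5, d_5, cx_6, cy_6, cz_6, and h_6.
cx_1 = 6
cy_1 = 7
cz_1 = 3
h_1 = 4.5
cx_2 = 8.5
cy_2 = 10
cz_2 = 10
cx_3 = 6.5
cy_3 = 9
cz_3 = 1
r_3 = 2.5
cx_4 = 6
cy_4 = 3.5
cz_4 = 3.5
h_4 = 2
cx_5 = 0.5
cy_5 = 3
cz_5 = 0.5
w_5 = 2
d_5 = 2
cx_6 = 9
cy_6 = 10
cz_6 = 6.5
h_6 = 4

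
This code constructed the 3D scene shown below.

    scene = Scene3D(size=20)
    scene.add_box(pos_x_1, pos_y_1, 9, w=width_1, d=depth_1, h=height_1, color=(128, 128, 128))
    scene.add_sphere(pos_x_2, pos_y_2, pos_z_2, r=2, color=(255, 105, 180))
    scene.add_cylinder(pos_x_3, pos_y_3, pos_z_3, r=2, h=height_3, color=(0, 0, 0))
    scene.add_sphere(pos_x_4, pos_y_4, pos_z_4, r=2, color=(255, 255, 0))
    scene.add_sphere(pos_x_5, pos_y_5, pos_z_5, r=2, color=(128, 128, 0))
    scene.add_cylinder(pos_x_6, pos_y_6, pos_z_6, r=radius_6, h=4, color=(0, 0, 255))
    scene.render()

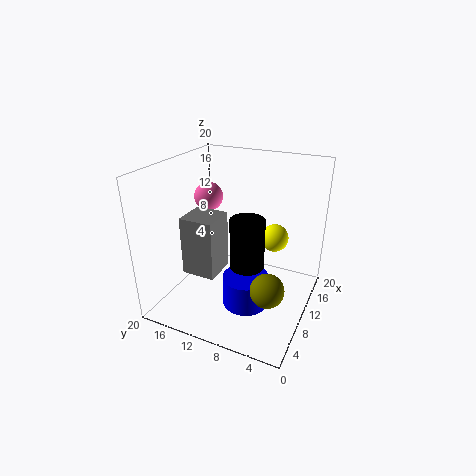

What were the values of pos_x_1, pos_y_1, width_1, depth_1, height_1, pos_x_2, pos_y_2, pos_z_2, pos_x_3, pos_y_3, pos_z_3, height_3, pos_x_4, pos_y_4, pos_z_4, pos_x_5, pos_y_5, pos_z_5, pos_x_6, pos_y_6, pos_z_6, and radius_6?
pos_x_1 = 1
pos_y_1 = 9
width_1 = 4
depth_1 = 4
height_1 = 7
pos_x_2 = 11
pos_y_2 = 15
pos_z_2 = 15
pos_x_3 = 4
pos_y_3 = 6
pos_z_3 = 10
height_3 = 6
pos_x_4 = 14
pos_y_4 = 6
pos_z_4 = 9
pos_x_5 = 3
pos_y_5 = 3
pos_z_5 = 8
pos_x_6 = 6
pos_y_6 = 7
pos_z_6 = 3
radius_6 = 3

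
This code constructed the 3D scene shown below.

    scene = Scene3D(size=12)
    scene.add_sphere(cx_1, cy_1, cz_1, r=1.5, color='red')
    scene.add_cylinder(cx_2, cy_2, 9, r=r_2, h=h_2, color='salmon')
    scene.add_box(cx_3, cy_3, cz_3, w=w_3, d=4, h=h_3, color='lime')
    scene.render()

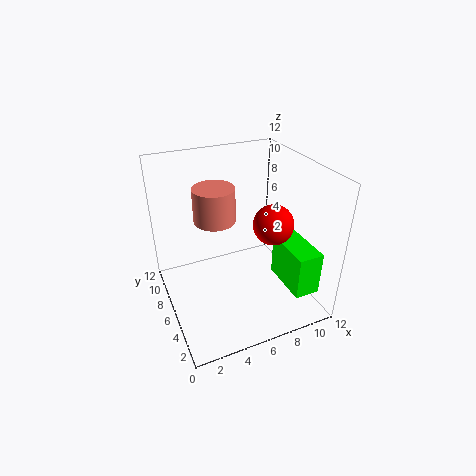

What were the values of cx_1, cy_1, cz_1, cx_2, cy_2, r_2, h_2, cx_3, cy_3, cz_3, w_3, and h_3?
cx_1 = 7.5
cy_1 = 3
cz_1 = 8.5
cx_2 = 3.5
cy_2 = 4.5
r_2 = 1.5
h_2 = 2.5
cx_3 = 8.5
cy_3 = 0.5
cz_3 = 3
w_3 = 2
h_3 = 3.5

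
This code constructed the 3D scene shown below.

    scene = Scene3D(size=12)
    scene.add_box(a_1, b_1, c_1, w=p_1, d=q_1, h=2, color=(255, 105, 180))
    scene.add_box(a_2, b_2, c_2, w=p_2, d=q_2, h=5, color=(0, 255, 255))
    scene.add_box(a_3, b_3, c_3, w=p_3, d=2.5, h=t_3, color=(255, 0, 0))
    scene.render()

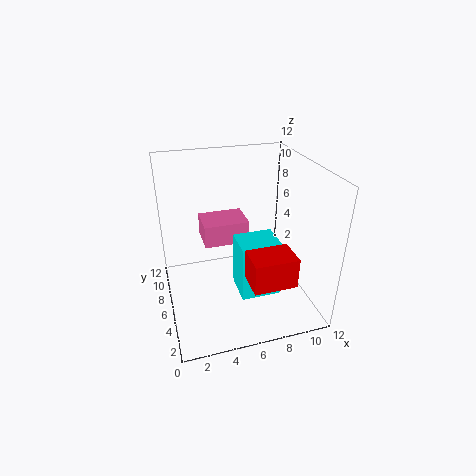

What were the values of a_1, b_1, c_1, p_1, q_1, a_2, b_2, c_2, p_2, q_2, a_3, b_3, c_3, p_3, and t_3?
a_1 = 3.5
b_1 = 7.5
c_1 = 4.5
p_1 = 4
q_1 = 3
a_2 = 6
b_2 = 4.5
c_2 = 0.5
p_2 = 3.5
q_2 = 3
a_3 = 6
b_3 = 1.5
c_3 = 3.5
p_3 = 3.5
t_3 = 2.5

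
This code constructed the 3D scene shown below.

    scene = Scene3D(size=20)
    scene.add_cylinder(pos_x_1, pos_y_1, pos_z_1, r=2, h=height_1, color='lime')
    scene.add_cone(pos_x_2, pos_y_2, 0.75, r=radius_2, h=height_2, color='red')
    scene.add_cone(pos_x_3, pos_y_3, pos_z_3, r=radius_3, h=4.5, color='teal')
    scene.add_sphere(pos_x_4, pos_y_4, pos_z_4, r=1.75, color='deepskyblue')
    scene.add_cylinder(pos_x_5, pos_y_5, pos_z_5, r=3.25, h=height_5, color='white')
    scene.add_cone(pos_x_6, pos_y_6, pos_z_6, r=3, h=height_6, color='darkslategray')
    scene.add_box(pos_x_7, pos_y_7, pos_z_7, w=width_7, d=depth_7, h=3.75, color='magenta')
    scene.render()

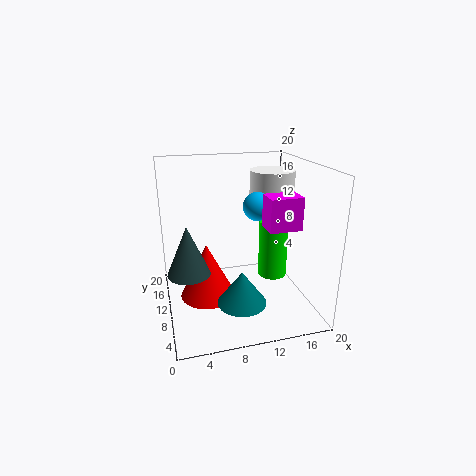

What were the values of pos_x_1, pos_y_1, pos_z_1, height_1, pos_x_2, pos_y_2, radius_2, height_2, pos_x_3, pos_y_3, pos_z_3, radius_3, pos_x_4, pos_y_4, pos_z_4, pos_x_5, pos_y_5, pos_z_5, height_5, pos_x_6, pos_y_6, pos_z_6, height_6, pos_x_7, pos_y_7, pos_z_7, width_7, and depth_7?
pos_x_1 = 14.75, pos_y_1 = 8.75, pos_z_1 = 4.5, height_1 = 8, pos_x_2 = 5.75, pos_y_2 = 11.5, radius_2 = 4, height_2 = 8, pos_x_3 = 9.25, pos_y_3 = 5.25, pos_z_3 = 2.75, radius_3 = 3.25, pos_x_4 = 11.25, pos_y_4 = 5.75, pos_z_4 = 15.75, pos_x_5 = 16, pos_y_5 = 13.25, pos_z_5 = 12.75, height_5 = 5.75, pos_x_6 = 3, pos_y_6 = 10.25, pos_z_6 = 5.25, height_6 = 7, pos_x_7 = 11, pos_y_7 = 0.5, pos_z_7 = 14.25, width_7 = 3.75, depth_7 = 2.75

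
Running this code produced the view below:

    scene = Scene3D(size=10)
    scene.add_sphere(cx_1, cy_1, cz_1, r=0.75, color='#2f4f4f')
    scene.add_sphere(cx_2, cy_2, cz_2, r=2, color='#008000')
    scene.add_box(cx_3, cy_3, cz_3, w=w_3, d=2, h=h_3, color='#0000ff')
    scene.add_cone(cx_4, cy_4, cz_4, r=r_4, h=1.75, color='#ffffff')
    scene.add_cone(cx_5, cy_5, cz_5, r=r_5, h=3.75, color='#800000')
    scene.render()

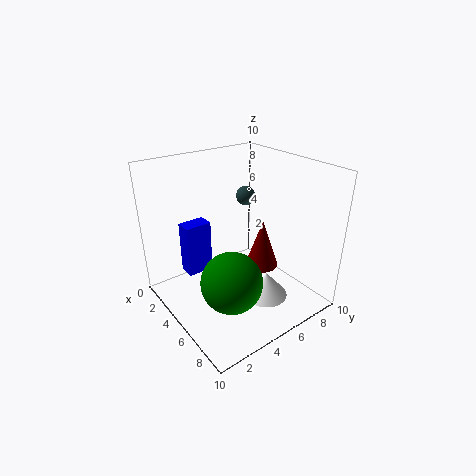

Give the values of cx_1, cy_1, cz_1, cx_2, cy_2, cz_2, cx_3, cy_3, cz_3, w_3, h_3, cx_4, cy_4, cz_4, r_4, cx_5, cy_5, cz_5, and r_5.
cx_1 = 2, cy_1 = 8, cz_1 = 6.5, cx_2 = 7, cy_2 = 3, cz_2 = 3.25, cx_3 = 1, cy_3 = 2.5, cz_3 = 1.25, w_3 = 1.25, h_3 = 4, cx_4 = 7.25, cy_4 = 5.75, cz_4 = 1.25, r_4 = 1.5, cx_5 = 4.75, cy_5 = 7.5, cz_5 = 1.75, r_5 = 1.25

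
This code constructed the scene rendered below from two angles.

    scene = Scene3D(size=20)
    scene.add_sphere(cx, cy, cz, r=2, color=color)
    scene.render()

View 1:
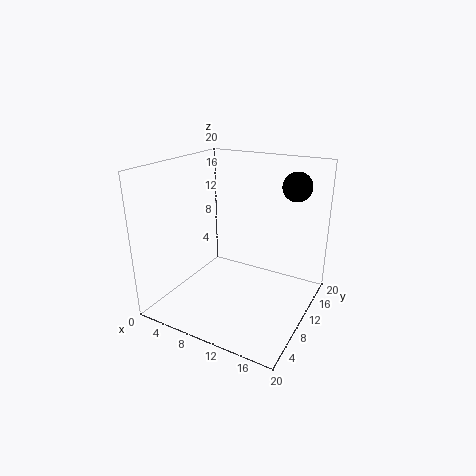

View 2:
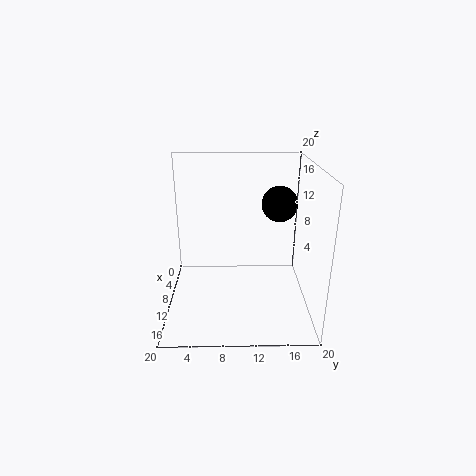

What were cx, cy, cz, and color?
cx = 16.5
cy = 14.5
cz = 17
color = 'black'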